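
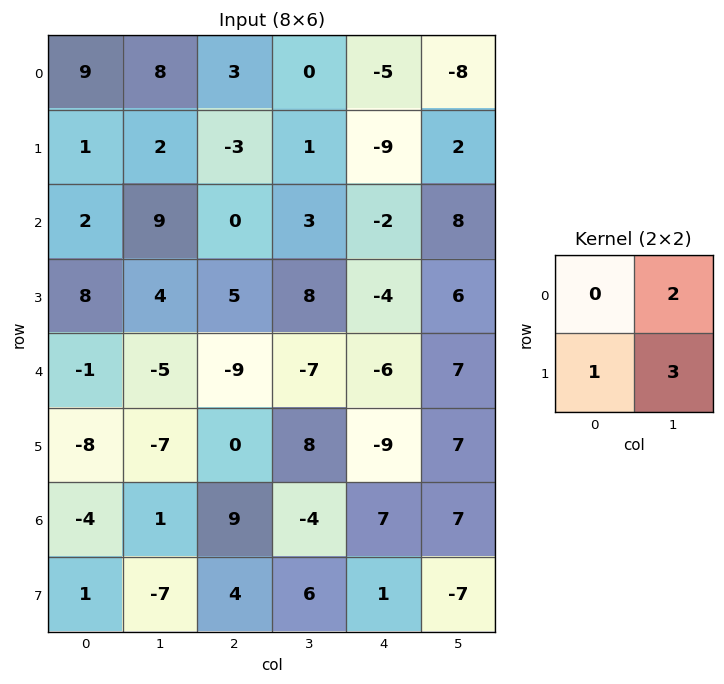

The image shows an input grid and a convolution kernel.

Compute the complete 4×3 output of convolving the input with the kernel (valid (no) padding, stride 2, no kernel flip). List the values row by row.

23 0 -19
38 35 30
-39 10 26
-18 14 -6

Output[0,0]: The receptive field on the input at this output position is [9 8 / 1 2]. Elementwise product with the kernel and sum: 8·2 + 1·1 + 2·3.
Output[0,1]: The receptive field on the input at this output position is [3 0 / -3 1]. Elementwise product with the kernel and sum: 0·2 + -3·1 + 1·3.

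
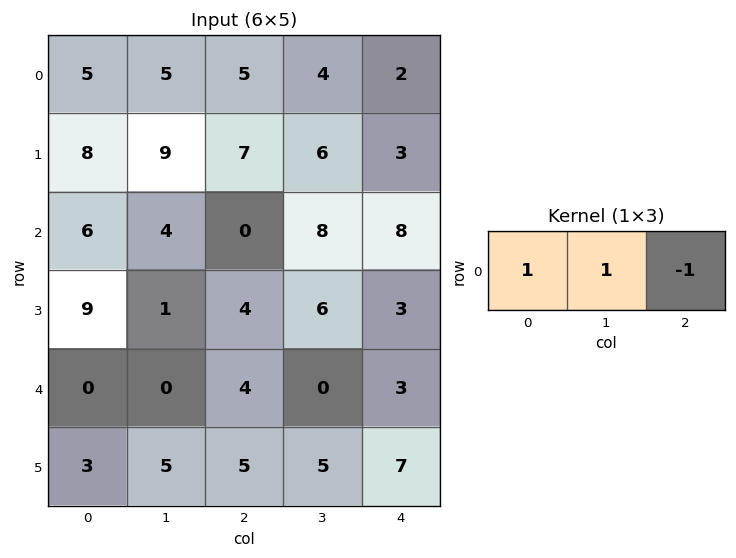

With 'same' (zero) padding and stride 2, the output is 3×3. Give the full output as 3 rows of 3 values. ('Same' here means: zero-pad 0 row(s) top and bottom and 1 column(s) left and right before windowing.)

Output[0,0]: The receptive field on the zero-padded input at this output position is [0 5 5]. Elementwise product with the kernel and sum: 0·1 + 5·1 + 5·-1.
Output[0,1]: The receptive field on the zero-padded input at this output position is [5 5 4]. Elementwise product with the kernel and sum: 5·1 + 5·1 + 4·-1.

0 6 6
2 -4 16
0 4 3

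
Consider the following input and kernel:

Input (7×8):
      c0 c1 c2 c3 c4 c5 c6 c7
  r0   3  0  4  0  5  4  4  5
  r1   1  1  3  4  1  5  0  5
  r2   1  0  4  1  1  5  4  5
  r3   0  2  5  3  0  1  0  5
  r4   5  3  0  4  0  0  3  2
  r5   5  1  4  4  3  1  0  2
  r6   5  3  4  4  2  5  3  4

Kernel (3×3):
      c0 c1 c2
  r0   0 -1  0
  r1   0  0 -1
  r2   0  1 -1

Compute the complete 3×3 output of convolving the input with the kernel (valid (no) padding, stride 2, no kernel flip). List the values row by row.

Output[0,0]: The receptive field on the input at this output position is [3 0 4 / 1 1 3 / 1 0 4]. Elementwise product with the kernel and sum: 0·-1 + 3·-1 + 0·1 + 4·-1.

-7 -1 -3
-2 3 -8
-8 -5 2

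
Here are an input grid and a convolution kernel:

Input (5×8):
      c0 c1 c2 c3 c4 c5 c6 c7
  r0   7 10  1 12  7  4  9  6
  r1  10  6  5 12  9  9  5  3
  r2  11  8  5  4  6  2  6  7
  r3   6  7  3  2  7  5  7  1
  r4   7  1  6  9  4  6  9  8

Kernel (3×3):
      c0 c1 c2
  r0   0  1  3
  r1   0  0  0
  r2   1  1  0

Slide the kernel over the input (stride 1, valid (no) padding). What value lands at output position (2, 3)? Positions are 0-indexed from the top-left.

The receptive field on the input at this output position is [4 6 2 / 2 7 5 / 9 4 6]. Elementwise product with the kernel and sum: 6·1 + 2·3 + 9·1 + 4·1.

25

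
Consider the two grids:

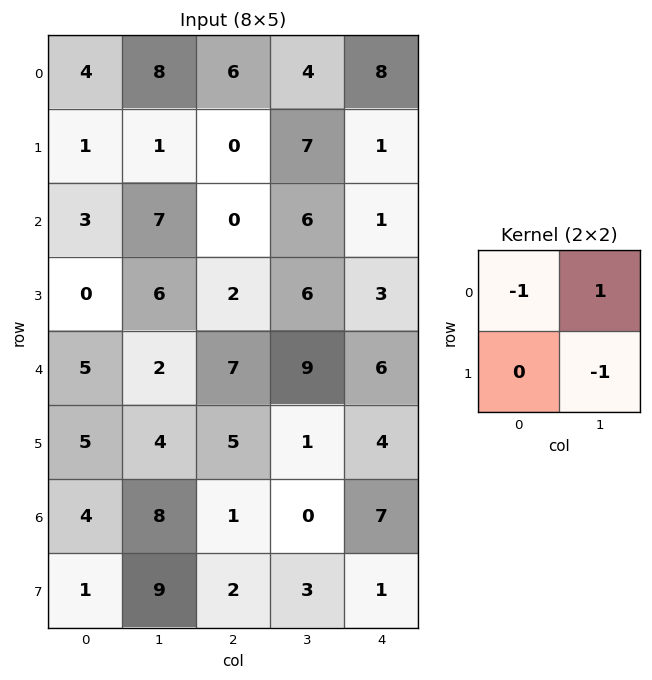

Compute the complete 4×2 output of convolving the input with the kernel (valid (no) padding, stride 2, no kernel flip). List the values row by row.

Output[0,0]: The receptive field on the input at this output position is [4 8 / 1 1]. Elementwise product with the kernel and sum: 4·-1 + 8·1 + 1·-1.

3 -9
-2 0
-7 1
-5 -4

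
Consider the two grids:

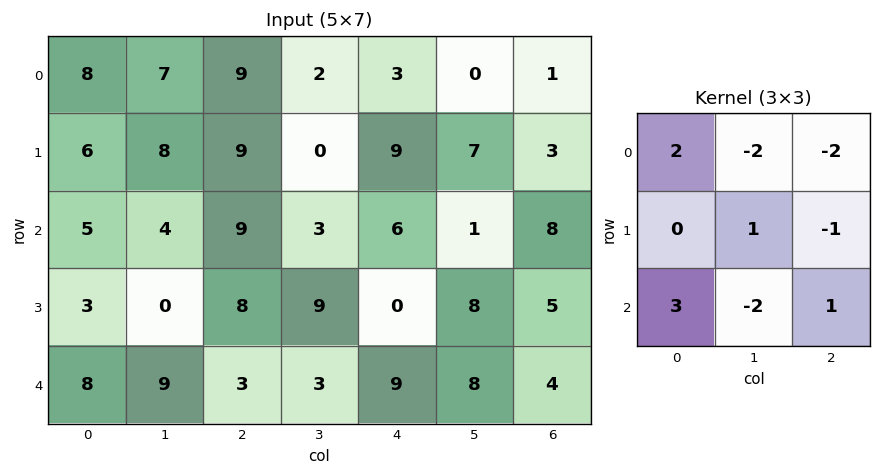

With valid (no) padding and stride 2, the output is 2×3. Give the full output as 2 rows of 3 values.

Output[0,0]: The receptive field on the input at this output position is [8 7 9 / 6 8 9 / 5 4 9]. Elementwise product with the kernel and sum: 8·2 + 7·-2 + 9·-2 + 8·1 + 9·-1 + 5·3 + 4·-2 + 9·1.
Output[0,1]: The receptive field on the input at this output position is [9 2 3 / 9 0 9 / 9 3 6]. Elementwise product with the kernel and sum: 9·2 + 2·-2 + 3·-2 + 0·1 + 9·-1 + 9·3 + 3·-2 + 6·1.

-1 26 32
-15 21 12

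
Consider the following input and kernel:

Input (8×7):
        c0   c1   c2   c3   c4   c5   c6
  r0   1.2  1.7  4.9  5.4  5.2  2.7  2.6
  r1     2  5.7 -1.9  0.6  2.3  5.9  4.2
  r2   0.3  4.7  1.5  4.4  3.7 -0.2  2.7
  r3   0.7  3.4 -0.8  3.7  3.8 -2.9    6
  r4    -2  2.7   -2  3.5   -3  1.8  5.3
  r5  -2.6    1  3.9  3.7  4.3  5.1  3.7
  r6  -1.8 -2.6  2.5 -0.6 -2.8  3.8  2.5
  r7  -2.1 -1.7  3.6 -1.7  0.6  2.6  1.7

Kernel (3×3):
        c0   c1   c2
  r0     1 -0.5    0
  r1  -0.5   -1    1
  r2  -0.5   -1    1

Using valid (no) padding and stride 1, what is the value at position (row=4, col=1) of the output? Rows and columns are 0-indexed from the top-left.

The receptive field on the input at this output position is [2.7 -2 3.5 / 1 3.9 3.7 / -2.6 2.5 -0.6]. Elementwise product with the kernel and sum: 2.7·1 + -2·-0.5 + 1·-0.5 + 3.9·-1 + 3.7·1 + -2.6·-0.5 + 2.5·-1 + -0.6·1.

1.2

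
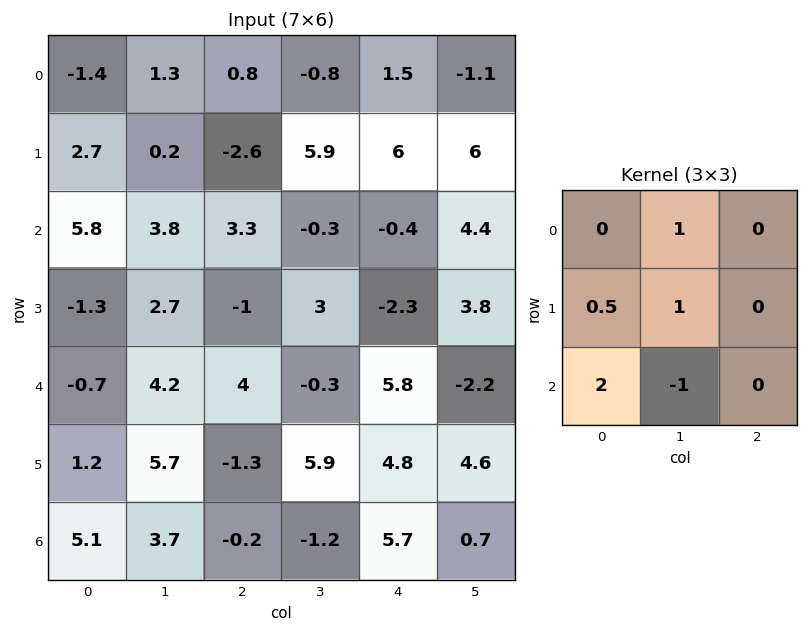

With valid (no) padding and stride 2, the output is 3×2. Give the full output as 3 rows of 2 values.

Output[0,0]: The receptive field on the input at this output position is [-1.4 1.3 0.8 / 2.7 0.2 -2.6 / 5.8 3.8 3.3]. Elementwise product with the kernel and sum: 1.3·1 + 2.7·0.5 + 0.2·1 + 5.8·2 + 3.8·-1.
Output[0,1]: The receptive field on the input at this output position is [0.8 -0.8 1.5 / -2.6 5.9 6 / 3.3 -0.3 -0.4]. Elementwise product with the kernel and sum: -0.8·1 + -2.6·0.5 + 5.9·1 + 3.3·2 + -0.3·-1.

10.65 10.7
0.25 10.5
17 5.75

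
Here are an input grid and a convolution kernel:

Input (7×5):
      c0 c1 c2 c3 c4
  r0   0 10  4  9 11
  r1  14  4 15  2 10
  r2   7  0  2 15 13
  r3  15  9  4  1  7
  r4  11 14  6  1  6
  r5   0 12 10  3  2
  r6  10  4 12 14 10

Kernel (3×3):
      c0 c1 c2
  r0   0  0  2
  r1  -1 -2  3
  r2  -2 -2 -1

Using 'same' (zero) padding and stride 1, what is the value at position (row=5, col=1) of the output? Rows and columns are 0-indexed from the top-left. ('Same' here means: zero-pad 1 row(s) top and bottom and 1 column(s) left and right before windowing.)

The receptive field on the zero-padded input at this output position is [11 14 6 / 0 12 10 / 10 4 12]. Elementwise product with the kernel and sum: 6·2 + 0·-1 + 12·-2 + 10·3 + 10·-2 + 4·-2 + 12·-1.

-22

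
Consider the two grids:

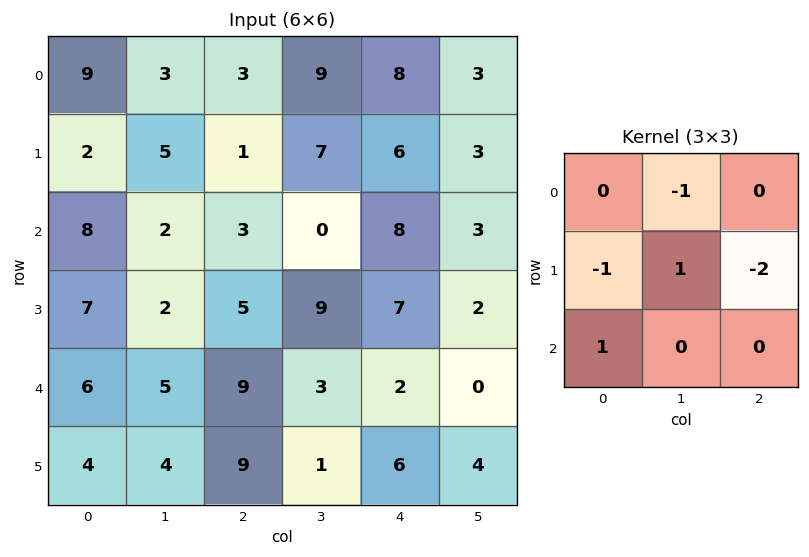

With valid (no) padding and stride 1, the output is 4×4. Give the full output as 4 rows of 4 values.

6 -19 -12 -15
-10 2 -21 5
-11 -13 -1 -11
-17 -3 -10 -7

Output[0,0]: The receptive field on the input at this output position is [9 3 3 / 2 5 1 / 8 2 3]. Elementwise product with the kernel and sum: 3·-1 + 2·-1 + 5·1 + 1·-2 + 8·1.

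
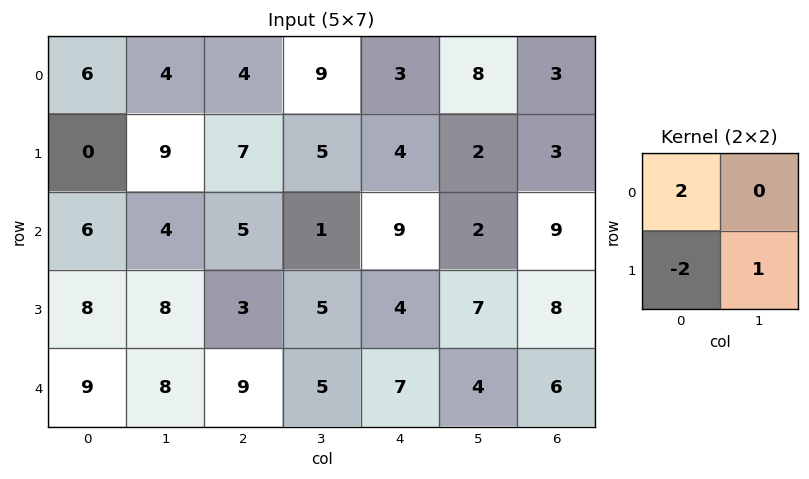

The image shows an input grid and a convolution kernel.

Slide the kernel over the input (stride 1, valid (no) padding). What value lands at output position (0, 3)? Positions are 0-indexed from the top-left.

12

The receptive field on the input at this output position is [9 3 / 5 4]. Elementwise product with the kernel and sum: 9·2 + 5·-2 + 4·1.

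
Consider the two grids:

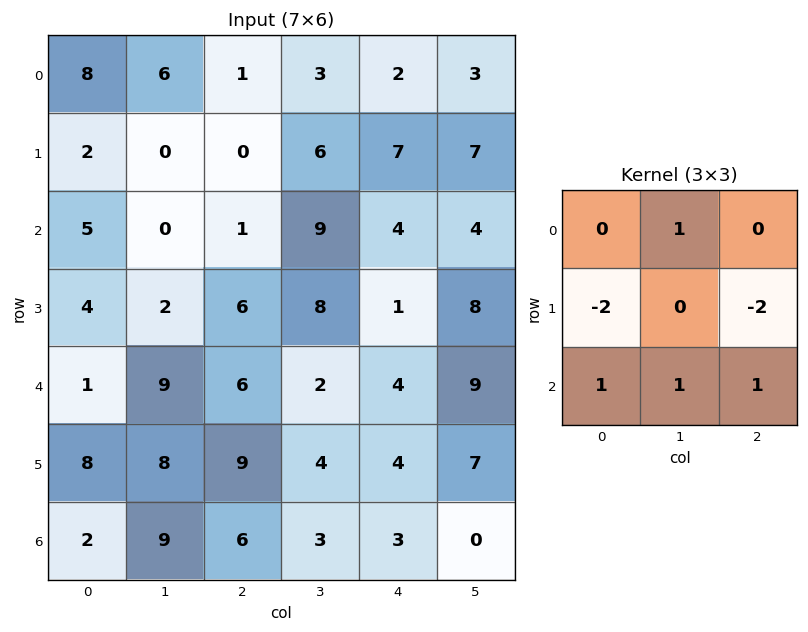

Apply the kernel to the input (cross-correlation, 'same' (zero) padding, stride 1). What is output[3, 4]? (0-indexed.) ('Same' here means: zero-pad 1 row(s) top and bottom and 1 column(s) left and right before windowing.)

The receptive field on the zero-padded input at this output position is [9 4 4 / 8 1 8 / 2 4 9]. Elementwise product with the kernel and sum: 4·1 + 8·-2 + 8·-2 + 2·1 + 4·1 + 9·1.

-13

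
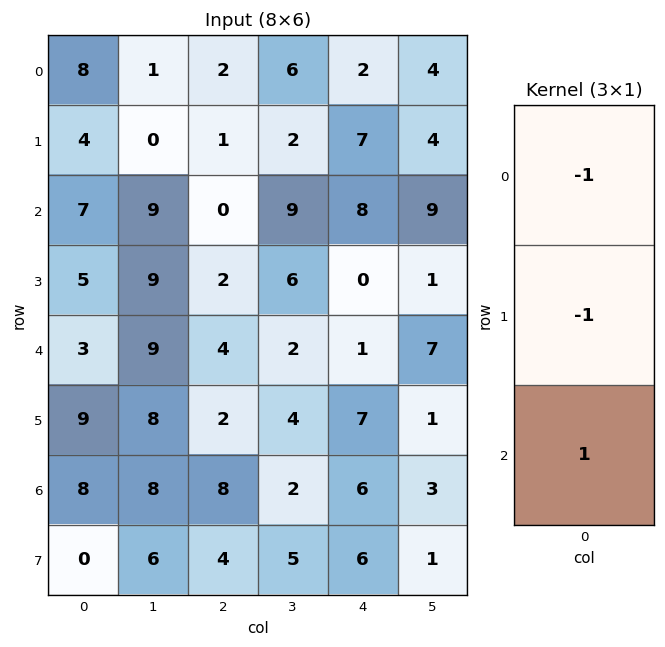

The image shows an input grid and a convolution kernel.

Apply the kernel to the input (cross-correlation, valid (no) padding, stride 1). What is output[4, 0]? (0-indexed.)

The receptive field on the input at this output position is [3 / 9 / 8]. Elementwise product with the kernel and sum: 3·-1 + 9·-1 + 8·1.

-4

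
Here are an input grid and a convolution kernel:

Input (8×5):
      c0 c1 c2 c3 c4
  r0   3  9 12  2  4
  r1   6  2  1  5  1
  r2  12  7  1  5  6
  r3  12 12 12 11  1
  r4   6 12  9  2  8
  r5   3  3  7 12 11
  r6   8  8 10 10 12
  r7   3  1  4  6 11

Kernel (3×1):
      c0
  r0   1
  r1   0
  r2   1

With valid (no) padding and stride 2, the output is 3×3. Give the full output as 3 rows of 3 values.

15 13 10
18 10 14
14 19 20

Output[0,0]: The receptive field on the input at this output position is [3 / 6 / 12]. Elementwise product with the kernel and sum: 3·1 + 12·1.
Output[0,1]: The receptive field on the input at this output position is [12 / 1 / 1]. Elementwise product with the kernel and sum: 12·1 + 1·1.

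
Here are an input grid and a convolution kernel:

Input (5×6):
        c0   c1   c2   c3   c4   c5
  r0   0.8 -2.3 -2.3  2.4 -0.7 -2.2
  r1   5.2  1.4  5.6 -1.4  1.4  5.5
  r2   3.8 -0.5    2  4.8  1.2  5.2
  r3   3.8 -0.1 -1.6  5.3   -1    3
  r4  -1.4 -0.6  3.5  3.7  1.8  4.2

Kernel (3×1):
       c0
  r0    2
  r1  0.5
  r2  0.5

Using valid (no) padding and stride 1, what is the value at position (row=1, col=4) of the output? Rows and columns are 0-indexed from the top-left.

The receptive field on the input at this output position is [1.4 / 1.2 / -1]. Elementwise product with the kernel and sum: 1.4·2 + 1.2·0.5 + -1·0.5.

2.9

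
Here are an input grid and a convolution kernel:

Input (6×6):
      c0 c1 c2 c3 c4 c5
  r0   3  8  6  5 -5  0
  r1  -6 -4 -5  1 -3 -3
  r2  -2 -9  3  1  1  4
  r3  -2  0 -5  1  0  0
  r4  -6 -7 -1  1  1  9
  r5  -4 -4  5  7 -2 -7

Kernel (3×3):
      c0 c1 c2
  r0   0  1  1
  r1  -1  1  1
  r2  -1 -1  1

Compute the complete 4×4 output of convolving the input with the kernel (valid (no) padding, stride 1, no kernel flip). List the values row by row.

Output[0,0]: The receptive field on the input at this output position is [3 8 6 / -6 -4 -5 / -2 -9 3]. Elementwise product with the kernel and sum: 8·1 + 6·1 + -6·-1 + -4·1 + -5·1 + -2·-1 + -9·-1 + 3·1.

25 18 0 -10
-16 15 1 -3
3 9 9 11
6 9 -10 -3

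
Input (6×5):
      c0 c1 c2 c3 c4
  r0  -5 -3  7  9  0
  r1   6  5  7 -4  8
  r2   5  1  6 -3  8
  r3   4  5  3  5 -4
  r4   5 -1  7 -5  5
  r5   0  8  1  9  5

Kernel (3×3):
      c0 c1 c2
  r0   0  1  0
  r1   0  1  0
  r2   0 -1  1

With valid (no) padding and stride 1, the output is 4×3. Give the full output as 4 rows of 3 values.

7 5 16
4 15 -16
14 -3 12
-3 18 -4

Output[0,0]: The receptive field on the input at this output position is [-5 -3 7 / 6 5 7 / 5 1 6]. Elementwise product with the kernel and sum: -3·1 + 5·1 + 1·-1 + 6·1.
Output[0,1]: The receptive field on the input at this output position is [-3 7 9 / 5 7 -4 / 1 6 -3]. Elementwise product with the kernel and sum: 7·1 + 7·1 + 6·-1 + -3·1.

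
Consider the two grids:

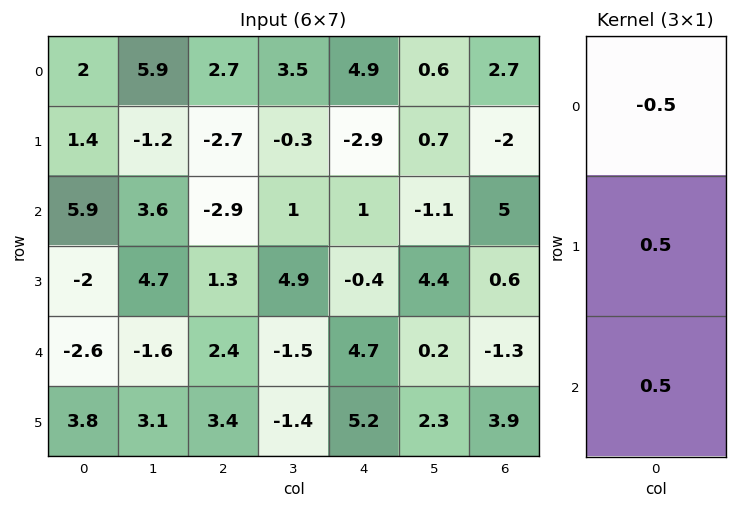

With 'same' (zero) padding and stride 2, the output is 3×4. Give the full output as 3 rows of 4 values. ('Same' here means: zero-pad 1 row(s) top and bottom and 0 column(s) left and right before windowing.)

Output[0,0]: The receptive field on the zero-padded input at this output position is [0 / 2 / 1.4]. Elementwise product with the kernel and sum: 0·-0.5 + 2·0.5 + 1.4·0.5.

1.7 0 1 0.35
1.25 0.55 1.75 3.8
1.6 2.25 5.15 1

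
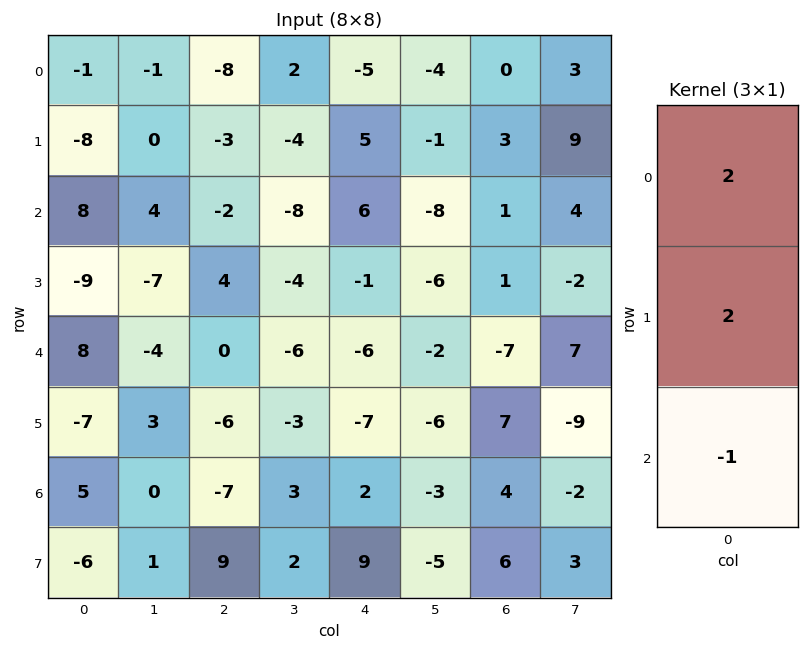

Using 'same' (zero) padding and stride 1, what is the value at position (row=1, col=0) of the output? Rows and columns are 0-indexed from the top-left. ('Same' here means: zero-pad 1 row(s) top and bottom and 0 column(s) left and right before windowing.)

The receptive field on the zero-padded input at this output position is [-1 / -8 / 8]. Elementwise product with the kernel and sum: -1·2 + -8·2 + 8·-1.

-26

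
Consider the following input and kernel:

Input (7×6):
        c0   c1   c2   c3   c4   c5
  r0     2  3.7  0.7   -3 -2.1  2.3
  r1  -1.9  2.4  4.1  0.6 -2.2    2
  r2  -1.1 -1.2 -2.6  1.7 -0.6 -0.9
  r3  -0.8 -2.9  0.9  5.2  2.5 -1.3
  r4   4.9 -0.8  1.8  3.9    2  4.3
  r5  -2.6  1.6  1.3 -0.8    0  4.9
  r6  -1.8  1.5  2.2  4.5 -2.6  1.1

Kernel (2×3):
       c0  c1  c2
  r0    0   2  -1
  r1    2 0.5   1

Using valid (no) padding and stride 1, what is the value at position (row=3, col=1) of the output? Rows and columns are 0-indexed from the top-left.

The receptive field on the input at this output position is [-2.9 0.9 5.2 / -0.8 1.8 3.9]. Elementwise product with the kernel and sum: 0.9·2 + 5.2·-1 + -0.8·2 + 1.8·0.5 + 3.9·1.

-0.2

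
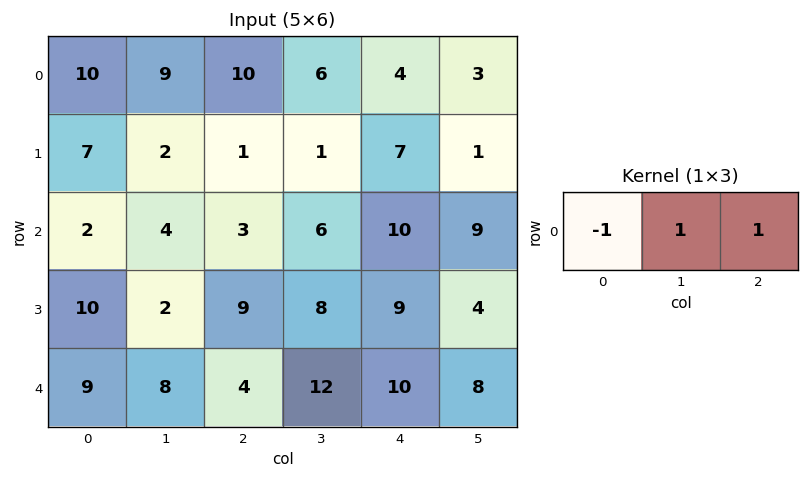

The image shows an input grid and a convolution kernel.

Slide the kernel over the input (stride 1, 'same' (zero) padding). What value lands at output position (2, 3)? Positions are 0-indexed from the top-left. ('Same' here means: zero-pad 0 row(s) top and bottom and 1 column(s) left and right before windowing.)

The receptive field on the zero-padded input at this output position is [3 6 10]. Elementwise product with the kernel and sum: 3·-1 + 6·1 + 10·1.

13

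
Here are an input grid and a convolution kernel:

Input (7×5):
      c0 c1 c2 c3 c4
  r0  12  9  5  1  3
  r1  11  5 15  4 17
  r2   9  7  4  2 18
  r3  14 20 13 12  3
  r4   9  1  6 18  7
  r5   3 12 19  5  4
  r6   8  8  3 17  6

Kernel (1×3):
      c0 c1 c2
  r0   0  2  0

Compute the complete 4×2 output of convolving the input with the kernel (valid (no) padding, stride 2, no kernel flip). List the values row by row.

18 2
14 4
2 36
16 34

Output[0,0]: The receptive field on the input at this output position is [12 9 5]. Elementwise product with the kernel and sum: 9·2.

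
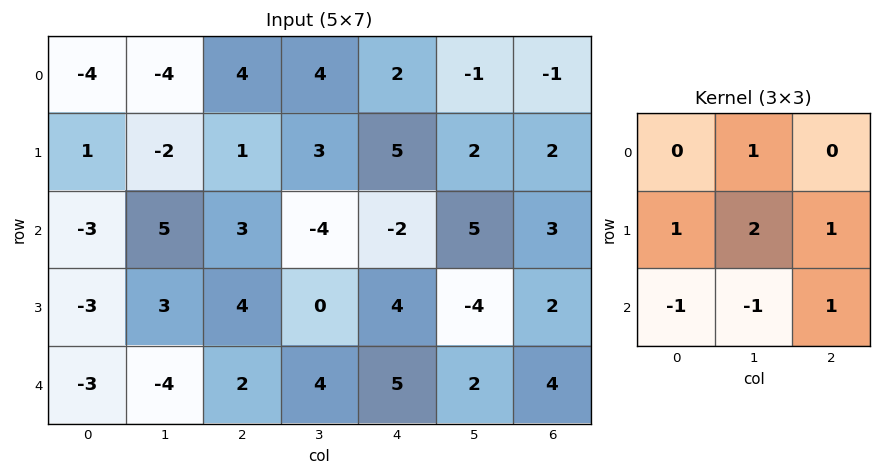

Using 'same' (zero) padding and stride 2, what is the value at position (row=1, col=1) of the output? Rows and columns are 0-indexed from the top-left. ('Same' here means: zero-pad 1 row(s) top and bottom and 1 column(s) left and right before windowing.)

1

The receptive field on the zero-padded input at this output position is [-2 1 3 / 5 3 -4 / 3 4 0]. Elementwise product with the kernel and sum: 1·1 + 5·1 + 3·2 + -4·1 + 3·-1 + 4·-1 + 0·1.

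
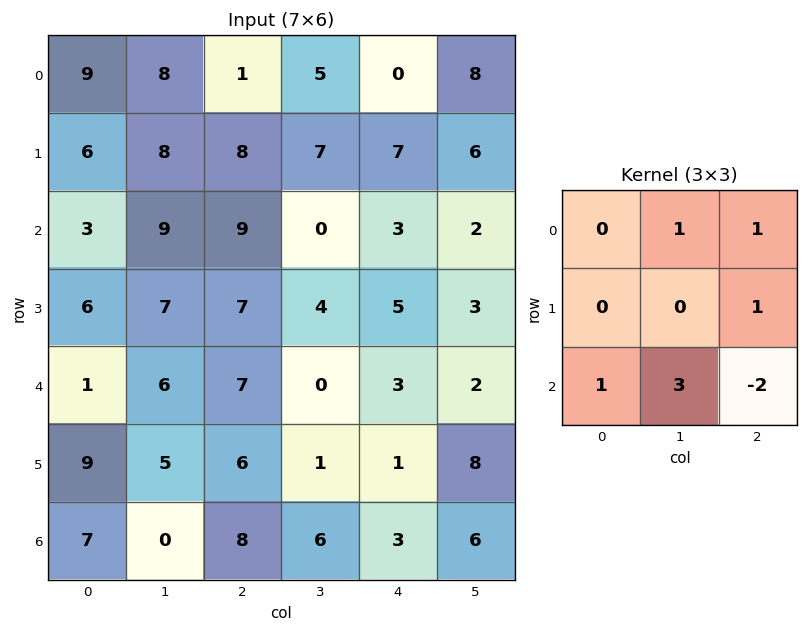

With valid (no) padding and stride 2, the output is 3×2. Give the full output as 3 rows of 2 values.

Output[0,0]: The receptive field on the input at this output position is [9 8 1 / 6 8 8 / 3 9 9]. Elementwise product with the kernel and sum: 8·1 + 1·1 + 8·1 + 3·1 + 9·3 + 9·-2.
Output[0,1]: The receptive field on the input at this output position is [1 5 0 / 8 7 7 / 9 0 3]. Elementwise product with the kernel and sum: 5·1 + 0·1 + 7·1 + 9·1 + 0·3 + 3·-2.

29 15
30 9
10 24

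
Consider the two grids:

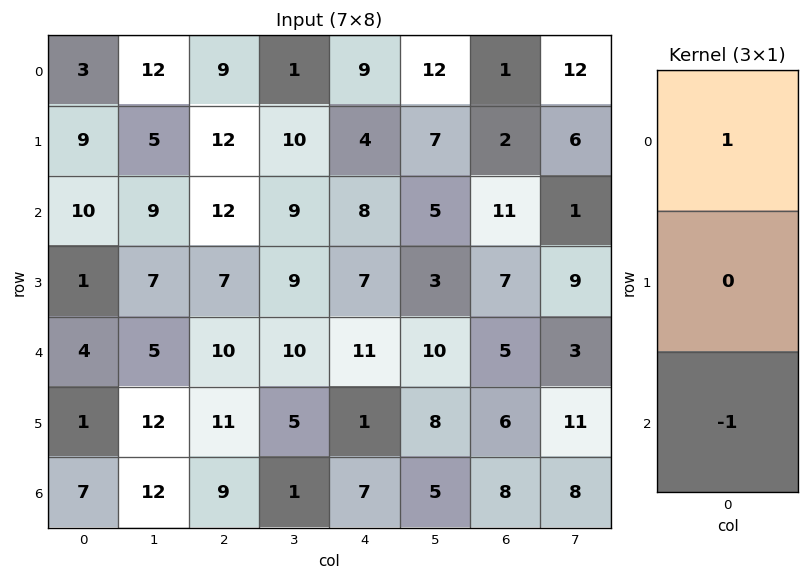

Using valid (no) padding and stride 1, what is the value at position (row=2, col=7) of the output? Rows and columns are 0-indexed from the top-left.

The receptive field on the input at this output position is [1 / 9 / 3]. Elementwise product with the kernel and sum: 1·1 + 3·-1.

-2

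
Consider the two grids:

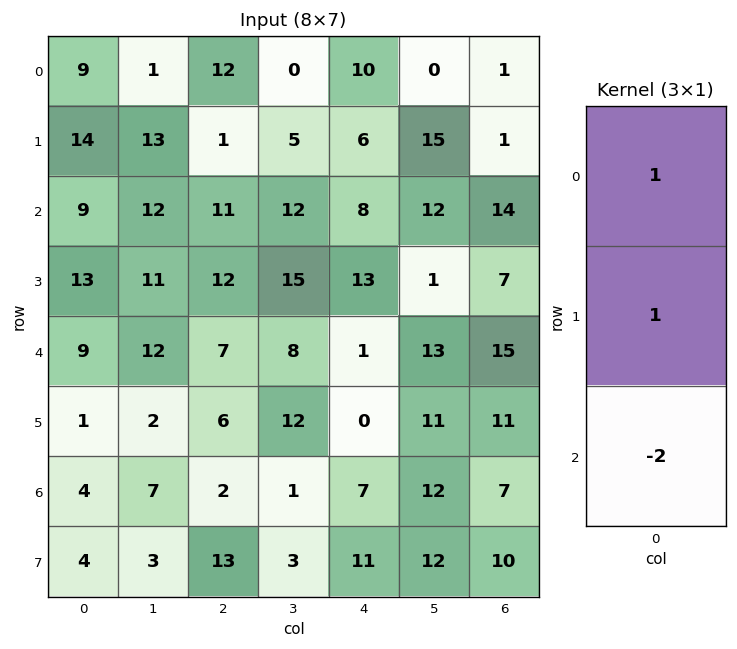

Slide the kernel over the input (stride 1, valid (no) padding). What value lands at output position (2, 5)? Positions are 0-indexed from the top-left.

-13

The receptive field on the input at this output position is [12 / 1 / 13]. Elementwise product with the kernel and sum: 12·1 + 1·1 + 13·-2.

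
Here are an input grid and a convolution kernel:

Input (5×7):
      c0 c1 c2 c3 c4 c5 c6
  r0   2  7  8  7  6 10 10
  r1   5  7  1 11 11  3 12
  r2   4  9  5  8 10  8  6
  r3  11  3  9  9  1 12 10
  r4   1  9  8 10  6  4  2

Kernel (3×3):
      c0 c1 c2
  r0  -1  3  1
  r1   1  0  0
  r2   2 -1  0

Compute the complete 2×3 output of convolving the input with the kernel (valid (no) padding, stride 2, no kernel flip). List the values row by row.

31 22 57
32 44 29

Output[0,0]: The receptive field on the input at this output position is [2 7 8 / 5 7 1 / 4 9 5]. Elementwise product with the kernel and sum: 2·-1 + 7·3 + 8·1 + 5·1 + 4·2 + 9·-1.
Output[0,1]: The receptive field on the input at this output position is [8 7 6 / 1 11 11 / 5 8 10]. Elementwise product with the kernel and sum: 8·-1 + 7·3 + 6·1 + 1·1 + 5·2 + 8·-1.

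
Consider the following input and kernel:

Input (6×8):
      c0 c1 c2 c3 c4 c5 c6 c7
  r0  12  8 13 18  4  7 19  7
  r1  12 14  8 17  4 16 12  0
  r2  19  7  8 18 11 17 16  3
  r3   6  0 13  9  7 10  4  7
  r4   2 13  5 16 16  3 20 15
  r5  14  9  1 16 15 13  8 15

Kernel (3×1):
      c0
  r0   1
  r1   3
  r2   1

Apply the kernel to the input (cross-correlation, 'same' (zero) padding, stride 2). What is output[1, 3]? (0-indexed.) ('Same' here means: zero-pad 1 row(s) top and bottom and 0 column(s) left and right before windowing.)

The receptive field on the zero-padded input at this output position is [12 / 16 / 4]. Elementwise product with the kernel and sum: 12·1 + 16·3 + 4·1.

64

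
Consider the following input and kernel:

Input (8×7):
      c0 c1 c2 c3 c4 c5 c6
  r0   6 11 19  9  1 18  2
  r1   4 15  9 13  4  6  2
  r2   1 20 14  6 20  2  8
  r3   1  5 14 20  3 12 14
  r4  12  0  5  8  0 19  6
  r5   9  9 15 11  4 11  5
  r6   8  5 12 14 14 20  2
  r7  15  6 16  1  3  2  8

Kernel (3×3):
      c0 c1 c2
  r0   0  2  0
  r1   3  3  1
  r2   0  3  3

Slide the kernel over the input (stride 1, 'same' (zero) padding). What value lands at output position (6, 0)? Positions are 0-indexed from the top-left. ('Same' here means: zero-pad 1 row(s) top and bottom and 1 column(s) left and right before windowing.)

110

The receptive field on the zero-padded input at this output position is [0 9 9 / 0 8 5 / 0 15 6]. Elementwise product with the kernel and sum: 9·2 + 0·3 + 8·3 + 5·1 + 15·3 + 6·3.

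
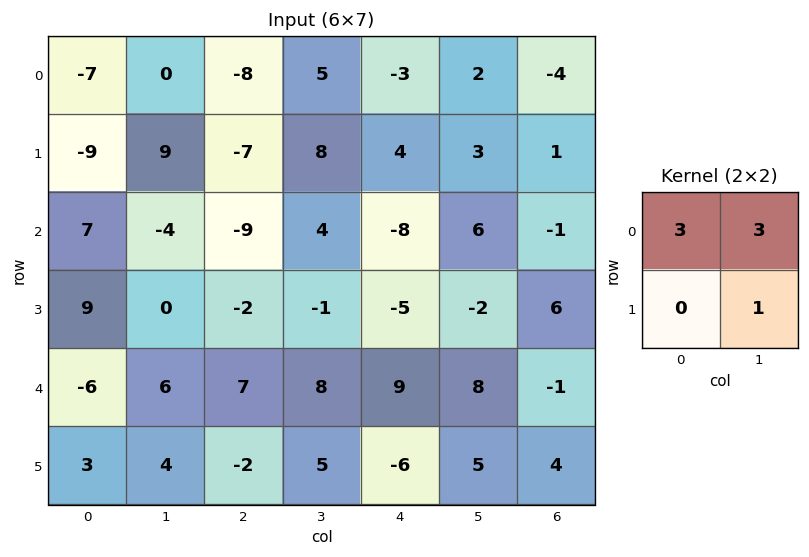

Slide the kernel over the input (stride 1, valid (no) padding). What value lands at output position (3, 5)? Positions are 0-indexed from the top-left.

11

The receptive field on the input at this output position is [-2 6 / 8 -1]. Elementwise product with the kernel and sum: -2·3 + 6·3 + -1·1.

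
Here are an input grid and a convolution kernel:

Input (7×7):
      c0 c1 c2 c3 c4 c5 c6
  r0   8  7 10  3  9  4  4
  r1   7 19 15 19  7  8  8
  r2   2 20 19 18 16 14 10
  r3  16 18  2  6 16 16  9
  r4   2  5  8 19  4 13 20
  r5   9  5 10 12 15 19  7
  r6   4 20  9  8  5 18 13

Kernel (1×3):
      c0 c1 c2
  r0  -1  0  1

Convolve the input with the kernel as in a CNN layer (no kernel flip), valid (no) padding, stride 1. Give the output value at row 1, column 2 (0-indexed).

The receptive field on the input at this output position is [15 19 7]. Elementwise product with the kernel and sum: 15·-1 + 7·1.

-8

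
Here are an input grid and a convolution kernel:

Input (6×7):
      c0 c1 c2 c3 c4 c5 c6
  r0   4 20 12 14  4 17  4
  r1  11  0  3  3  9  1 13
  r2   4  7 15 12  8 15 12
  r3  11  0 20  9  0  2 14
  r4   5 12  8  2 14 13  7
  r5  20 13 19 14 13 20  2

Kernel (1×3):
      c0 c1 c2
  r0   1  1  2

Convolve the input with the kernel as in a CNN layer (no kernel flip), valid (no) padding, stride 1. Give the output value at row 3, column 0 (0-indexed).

The receptive field on the input at this output position is [11 0 20]. Elementwise product with the kernel and sum: 11·1 + 0·1 + 20·2.

51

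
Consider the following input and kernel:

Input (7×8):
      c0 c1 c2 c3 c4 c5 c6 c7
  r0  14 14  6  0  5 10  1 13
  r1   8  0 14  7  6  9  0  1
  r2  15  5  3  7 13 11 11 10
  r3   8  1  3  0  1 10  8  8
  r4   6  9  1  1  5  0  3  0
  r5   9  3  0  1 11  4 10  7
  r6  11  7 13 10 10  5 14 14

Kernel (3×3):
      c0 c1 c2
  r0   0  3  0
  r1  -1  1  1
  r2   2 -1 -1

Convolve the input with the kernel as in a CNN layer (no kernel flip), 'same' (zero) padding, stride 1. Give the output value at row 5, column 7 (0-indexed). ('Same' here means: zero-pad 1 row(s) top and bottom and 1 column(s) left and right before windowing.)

11

The receptive field on the zero-padded input at this output position is [3 0 0 / 10 7 0 / 14 14 0]. Elementwise product with the kernel and sum: 0·3 + 10·-1 + 7·1 + 0·1 + 14·2 + 14·-1 + 0·-1.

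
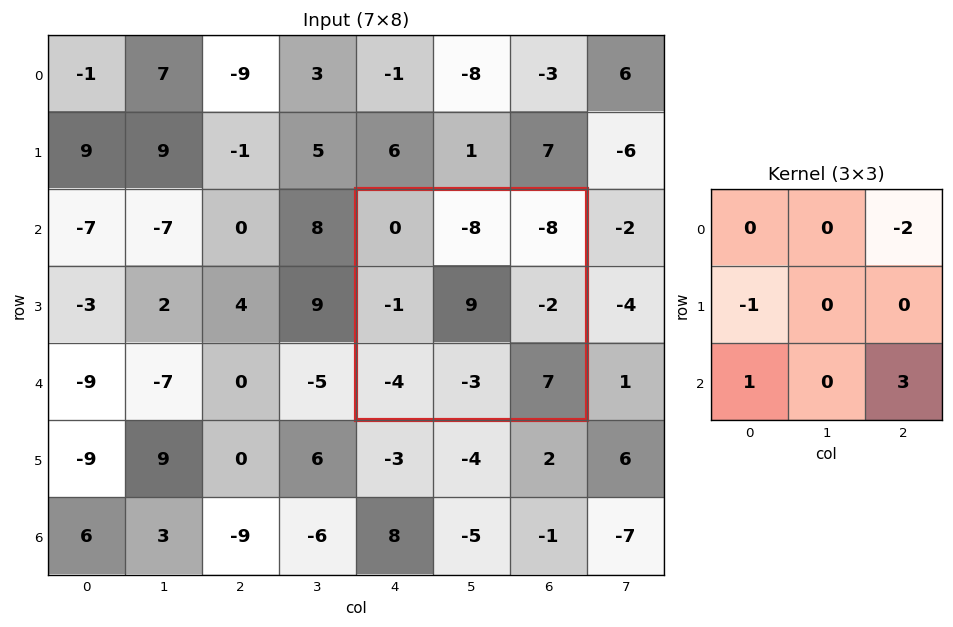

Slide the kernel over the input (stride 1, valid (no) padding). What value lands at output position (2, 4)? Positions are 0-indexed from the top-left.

34

The receptive field on the input at this output position is [0 -8 -8 / -1 9 -2 / -4 -3 7]. Elementwise product with the kernel and sum: -8·-2 + -1·-1 + -4·1 + 7·3.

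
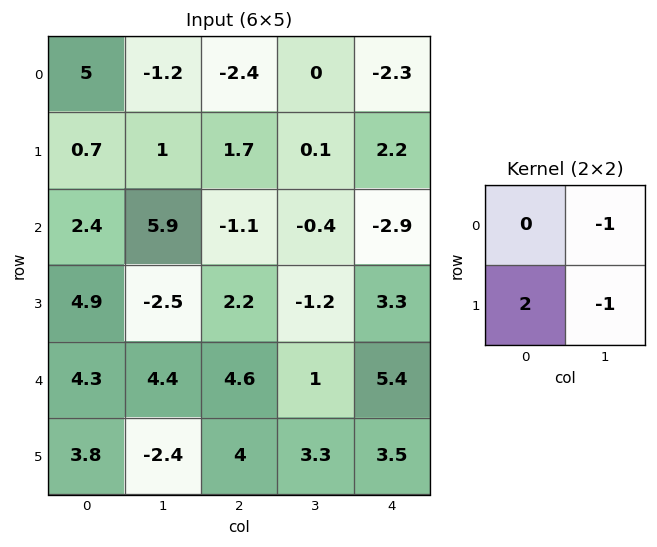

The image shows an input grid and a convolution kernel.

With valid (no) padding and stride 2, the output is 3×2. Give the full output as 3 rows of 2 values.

Output[0,0]: The receptive field on the input at this output position is [5 -1.2 / 0.7 1]. Elementwise product with the kernel and sum: -1.2·-1 + 0.7·2 + 1·-1.
Output[0,1]: The receptive field on the input at this output position is [-2.4 0 / 1.7 0.1]. Elementwise product with the kernel and sum: 0·-1 + 1.7·2 + 0.1·-1.

1.6 3.3
6.4 6
5.6 3.7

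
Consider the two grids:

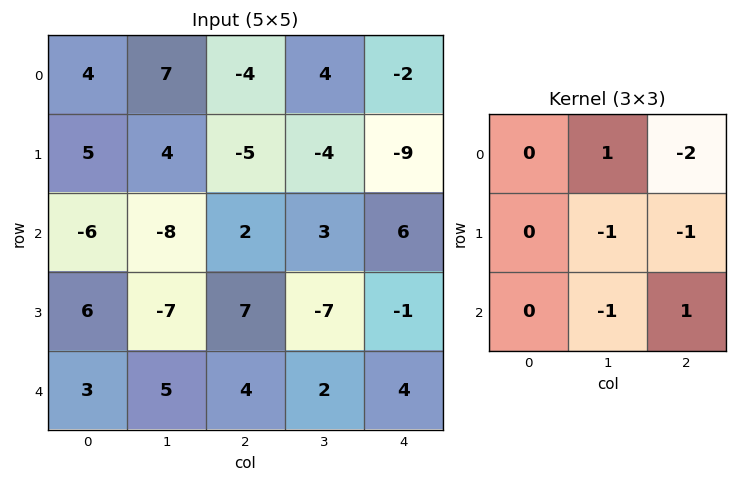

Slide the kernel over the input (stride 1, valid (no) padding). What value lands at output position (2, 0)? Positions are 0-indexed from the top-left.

The receptive field on the input at this output position is [-6 -8 2 / 6 -7 7 / 3 5 4]. Elementwise product with the kernel and sum: -8·1 + 2·-2 + -7·-1 + 7·-1 + 5·-1 + 4·1.

-13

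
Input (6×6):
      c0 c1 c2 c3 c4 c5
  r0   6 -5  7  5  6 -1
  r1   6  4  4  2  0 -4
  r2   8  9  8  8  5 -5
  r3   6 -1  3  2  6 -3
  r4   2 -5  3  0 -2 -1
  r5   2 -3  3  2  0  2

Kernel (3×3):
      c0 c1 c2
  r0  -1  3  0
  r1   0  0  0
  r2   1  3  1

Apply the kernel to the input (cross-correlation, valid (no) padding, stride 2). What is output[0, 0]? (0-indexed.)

22

The receptive field on the input at this output position is [6 -5 7 / 6 4 4 / 8 9 8]. Elementwise product with the kernel and sum: 6·-1 + -5·3 + 8·1 + 9·3 + 8·1.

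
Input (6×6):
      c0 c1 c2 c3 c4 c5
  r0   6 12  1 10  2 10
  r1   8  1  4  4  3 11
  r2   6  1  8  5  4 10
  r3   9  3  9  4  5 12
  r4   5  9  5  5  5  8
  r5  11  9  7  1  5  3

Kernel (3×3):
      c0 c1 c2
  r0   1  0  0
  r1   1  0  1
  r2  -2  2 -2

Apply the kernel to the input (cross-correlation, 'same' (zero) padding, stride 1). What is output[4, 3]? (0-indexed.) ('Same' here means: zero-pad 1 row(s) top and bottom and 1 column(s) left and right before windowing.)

The receptive field on the zero-padded input at this output position is [9 4 5 / 5 5 5 / 7 1 5]. Elementwise product with the kernel and sum: 9·1 + 5·1 + 5·1 + 7·-2 + 1·2 + 5·-2.

-3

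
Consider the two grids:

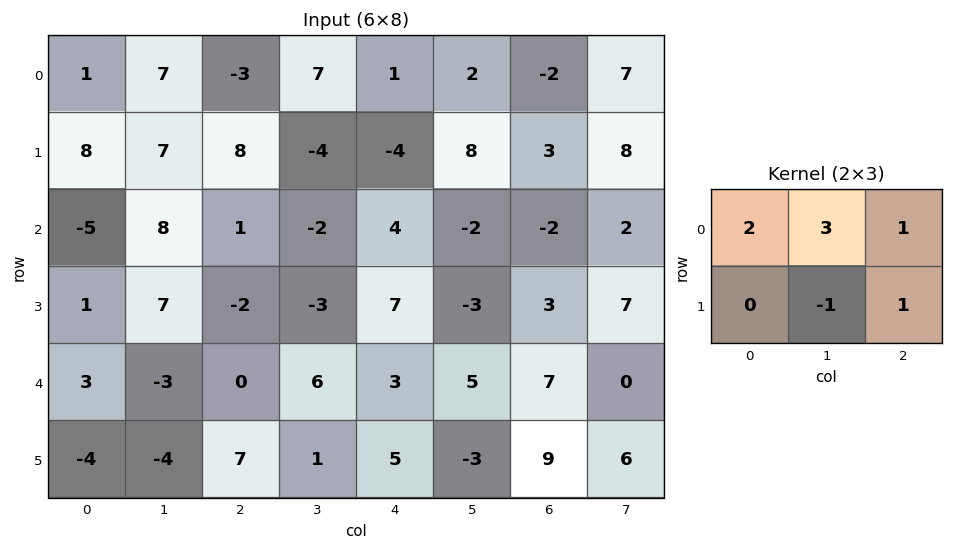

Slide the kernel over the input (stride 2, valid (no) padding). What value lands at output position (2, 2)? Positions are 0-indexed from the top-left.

The receptive field on the input at this output position is [3 5 7 / 5 -3 9]. Elementwise product with the kernel and sum: 3·2 + 5·3 + 7·1 + -3·-1 + 9·1.

40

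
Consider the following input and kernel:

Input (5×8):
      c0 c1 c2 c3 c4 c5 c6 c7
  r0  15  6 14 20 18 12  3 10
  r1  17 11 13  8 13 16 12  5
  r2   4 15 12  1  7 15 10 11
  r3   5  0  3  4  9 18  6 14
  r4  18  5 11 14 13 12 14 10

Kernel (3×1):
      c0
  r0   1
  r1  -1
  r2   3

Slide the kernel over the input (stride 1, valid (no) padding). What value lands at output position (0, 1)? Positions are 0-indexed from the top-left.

The receptive field on the input at this output position is [6 / 11 / 15]. Elementwise product with the kernel and sum: 6·1 + 11·-1 + 15·3.

40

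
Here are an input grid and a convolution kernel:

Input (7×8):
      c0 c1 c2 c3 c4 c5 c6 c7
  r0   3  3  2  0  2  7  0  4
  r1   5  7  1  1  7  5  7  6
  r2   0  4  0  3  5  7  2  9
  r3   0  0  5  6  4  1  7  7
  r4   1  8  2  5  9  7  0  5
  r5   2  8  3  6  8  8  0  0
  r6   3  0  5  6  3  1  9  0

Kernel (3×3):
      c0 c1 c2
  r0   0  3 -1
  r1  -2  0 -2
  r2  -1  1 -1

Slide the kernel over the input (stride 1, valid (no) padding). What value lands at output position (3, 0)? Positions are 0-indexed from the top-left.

-8

The receptive field on the input at this output position is [0 0 5 / 1 8 2 / 2 8 3]. Elementwise product with the kernel and sum: 0·3 + 5·-1 + 1·-2 + 2·-2 + 2·-1 + 8·1 + 3·-1.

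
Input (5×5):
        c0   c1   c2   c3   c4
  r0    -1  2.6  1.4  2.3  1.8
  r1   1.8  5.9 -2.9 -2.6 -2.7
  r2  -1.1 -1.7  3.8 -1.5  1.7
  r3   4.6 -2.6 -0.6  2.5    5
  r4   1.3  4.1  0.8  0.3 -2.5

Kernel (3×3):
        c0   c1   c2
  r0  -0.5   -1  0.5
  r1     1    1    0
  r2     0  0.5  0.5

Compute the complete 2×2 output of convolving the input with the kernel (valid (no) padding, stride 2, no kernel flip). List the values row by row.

7.35 -7.5
8.6 1.25

Output[0,0]: The receptive field on the input at this output position is [-1 2.6 1.4 / 1.8 5.9 -2.9 / -1.1 -1.7 3.8]. Elementwise product with the kernel and sum: -1·-0.5 + 2.6·-1 + 1.4·0.5 + 1.8·1 + 5.9·1 + -1.7·0.5 + 3.8·0.5.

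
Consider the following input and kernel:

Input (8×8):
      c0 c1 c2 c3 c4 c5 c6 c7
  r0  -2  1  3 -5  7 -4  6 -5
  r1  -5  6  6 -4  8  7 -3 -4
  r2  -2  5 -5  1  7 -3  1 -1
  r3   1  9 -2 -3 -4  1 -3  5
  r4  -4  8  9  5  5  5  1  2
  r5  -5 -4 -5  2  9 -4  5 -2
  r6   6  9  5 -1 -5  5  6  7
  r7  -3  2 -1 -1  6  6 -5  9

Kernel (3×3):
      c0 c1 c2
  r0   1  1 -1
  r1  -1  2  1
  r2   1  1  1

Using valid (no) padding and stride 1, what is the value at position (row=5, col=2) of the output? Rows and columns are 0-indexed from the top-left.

-20

The receptive field on the input at this output position is [-5 2 9 / 5 -1 -5 / -1 -1 6]. Elementwise product with the kernel and sum: -5·1 + 2·1 + 9·-1 + 5·-1 + -1·2 + -5·1 + -1·1 + -1·1 + 6·1.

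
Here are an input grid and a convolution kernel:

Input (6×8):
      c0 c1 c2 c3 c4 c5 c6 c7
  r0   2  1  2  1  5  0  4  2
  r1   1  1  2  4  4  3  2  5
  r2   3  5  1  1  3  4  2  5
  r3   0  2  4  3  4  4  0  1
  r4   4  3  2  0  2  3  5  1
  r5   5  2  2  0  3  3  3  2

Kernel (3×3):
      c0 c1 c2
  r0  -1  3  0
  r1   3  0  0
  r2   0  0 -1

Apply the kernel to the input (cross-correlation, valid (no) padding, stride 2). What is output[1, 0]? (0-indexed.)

10

The receptive field on the input at this output position is [3 5 1 / 0 2 4 / 4 3 2]. Elementwise product with the kernel and sum: 3·-1 + 5·3 + 0·3 + 2·-1.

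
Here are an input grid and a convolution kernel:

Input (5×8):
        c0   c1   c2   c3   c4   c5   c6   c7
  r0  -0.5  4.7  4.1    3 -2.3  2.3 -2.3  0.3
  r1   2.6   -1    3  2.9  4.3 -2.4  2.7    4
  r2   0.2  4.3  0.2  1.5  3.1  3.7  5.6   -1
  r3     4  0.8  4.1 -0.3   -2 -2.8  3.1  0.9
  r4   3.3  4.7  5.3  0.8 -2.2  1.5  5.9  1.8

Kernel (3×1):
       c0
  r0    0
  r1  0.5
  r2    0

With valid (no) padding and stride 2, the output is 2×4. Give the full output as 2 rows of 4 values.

Output[0,0]: The receptive field on the input at this output position is [-0.5 / 2.6 / 0.2]. Elementwise product with the kernel and sum: 2.6·0.5.

1.3 1.5 2.15 1.35
2 2.05 -1 1.55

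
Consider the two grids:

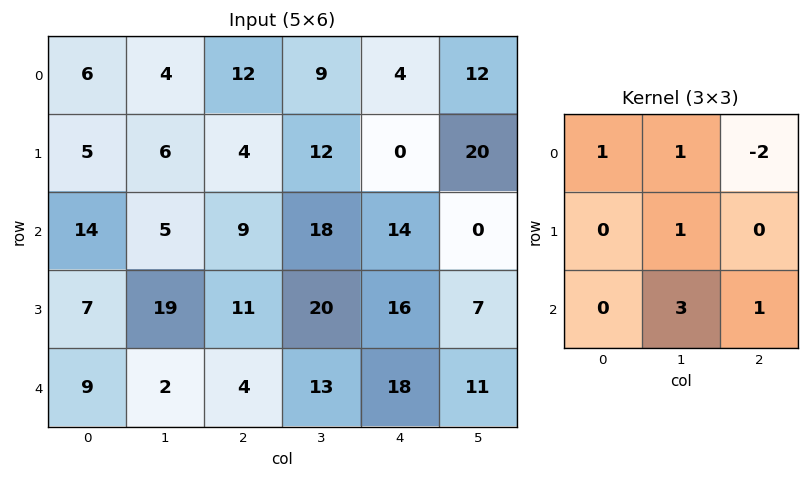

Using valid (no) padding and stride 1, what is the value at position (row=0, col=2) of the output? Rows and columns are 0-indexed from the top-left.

93

The receptive field on the input at this output position is [12 9 4 / 4 12 0 / 9 18 14]. Elementwise product with the kernel and sum: 12·1 + 9·1 + 4·-2 + 12·1 + 18·3 + 14·1.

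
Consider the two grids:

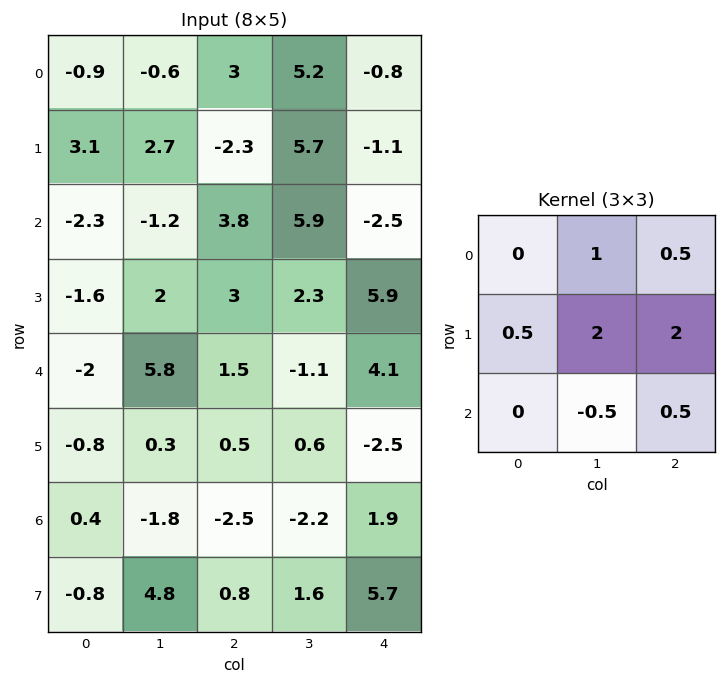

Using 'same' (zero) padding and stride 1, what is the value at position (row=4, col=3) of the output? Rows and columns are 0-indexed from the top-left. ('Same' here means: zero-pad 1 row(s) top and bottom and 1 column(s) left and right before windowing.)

10.45

The receptive field on the zero-padded input at this output position is [3 2.3 5.9 / 1.5 -1.1 4.1 / 0.5 0.6 -2.5]. Elementwise product with the kernel and sum: 2.3·1 + 5.9·0.5 + 1.5·0.5 + -1.1·2 + 4.1·2 + 0.6·-0.5 + -2.5·0.5.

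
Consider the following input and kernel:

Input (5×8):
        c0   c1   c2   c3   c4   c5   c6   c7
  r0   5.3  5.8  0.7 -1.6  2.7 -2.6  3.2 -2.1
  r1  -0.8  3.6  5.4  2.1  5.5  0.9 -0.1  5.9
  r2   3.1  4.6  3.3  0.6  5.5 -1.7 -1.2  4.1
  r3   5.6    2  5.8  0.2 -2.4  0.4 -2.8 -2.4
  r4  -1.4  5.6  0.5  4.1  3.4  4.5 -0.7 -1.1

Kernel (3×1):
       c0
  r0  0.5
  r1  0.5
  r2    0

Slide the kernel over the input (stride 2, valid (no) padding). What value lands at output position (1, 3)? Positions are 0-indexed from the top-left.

The receptive field on the input at this output position is [-1.2 / -2.8 / -0.7]. Elementwise product with the kernel and sum: -1.2·0.5 + -2.8·0.5.

-2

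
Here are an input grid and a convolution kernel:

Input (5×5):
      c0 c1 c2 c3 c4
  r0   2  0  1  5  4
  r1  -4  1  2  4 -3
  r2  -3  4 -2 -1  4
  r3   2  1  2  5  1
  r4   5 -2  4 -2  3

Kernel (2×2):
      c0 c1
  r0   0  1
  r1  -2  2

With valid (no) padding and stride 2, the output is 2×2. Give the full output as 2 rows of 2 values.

10 9
2 5

Output[0,0]: The receptive field on the input at this output position is [2 0 / -4 1]. Elementwise product with the kernel and sum: 0·1 + -4·-2 + 1·2.
Output[0,1]: The receptive field on the input at this output position is [1 5 / 2 4]. Elementwise product with the kernel and sum: 5·1 + 2·-2 + 4·2.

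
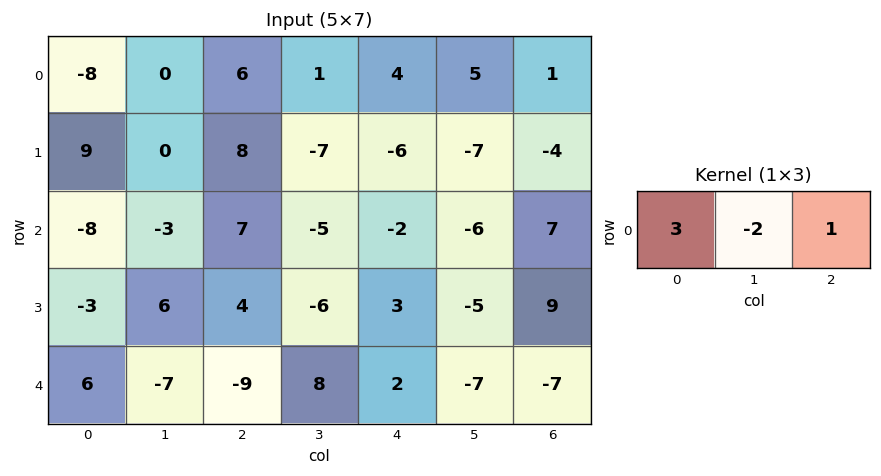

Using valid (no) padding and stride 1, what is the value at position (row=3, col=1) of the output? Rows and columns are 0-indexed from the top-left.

The receptive field on the input at this output position is [6 4 -6]. Elementwise product with the kernel and sum: 6·3 + 4·-2 + -6·1.

4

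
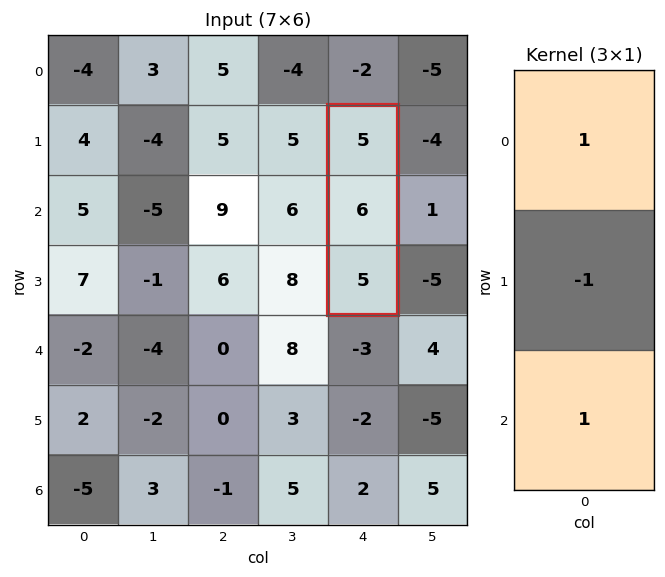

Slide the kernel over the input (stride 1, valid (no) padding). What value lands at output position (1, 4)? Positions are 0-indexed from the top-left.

4

The receptive field on the input at this output position is [5 / 6 / 5]. Elementwise product with the kernel and sum: 5·1 + 6·-1 + 5·1.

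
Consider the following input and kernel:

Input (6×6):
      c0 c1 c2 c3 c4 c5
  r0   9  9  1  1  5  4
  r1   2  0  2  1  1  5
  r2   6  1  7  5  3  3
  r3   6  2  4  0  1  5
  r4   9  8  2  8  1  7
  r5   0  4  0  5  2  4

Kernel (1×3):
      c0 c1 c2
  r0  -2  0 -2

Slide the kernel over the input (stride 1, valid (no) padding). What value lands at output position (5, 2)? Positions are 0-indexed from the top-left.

-4

The receptive field on the input at this output position is [0 5 2]. Elementwise product with the kernel and sum: 0·-2 + 2·-2.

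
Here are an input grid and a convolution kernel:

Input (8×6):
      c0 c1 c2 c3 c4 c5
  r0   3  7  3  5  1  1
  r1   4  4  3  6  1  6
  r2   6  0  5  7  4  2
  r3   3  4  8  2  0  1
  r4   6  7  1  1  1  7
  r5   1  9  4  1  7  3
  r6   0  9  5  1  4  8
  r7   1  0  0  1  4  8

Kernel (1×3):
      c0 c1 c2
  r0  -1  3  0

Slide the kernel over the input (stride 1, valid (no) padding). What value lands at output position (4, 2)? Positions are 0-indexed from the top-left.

The receptive field on the input at this output position is [1 1 1]. Elementwise product with the kernel and sum: 1·-1 + 1·3.

2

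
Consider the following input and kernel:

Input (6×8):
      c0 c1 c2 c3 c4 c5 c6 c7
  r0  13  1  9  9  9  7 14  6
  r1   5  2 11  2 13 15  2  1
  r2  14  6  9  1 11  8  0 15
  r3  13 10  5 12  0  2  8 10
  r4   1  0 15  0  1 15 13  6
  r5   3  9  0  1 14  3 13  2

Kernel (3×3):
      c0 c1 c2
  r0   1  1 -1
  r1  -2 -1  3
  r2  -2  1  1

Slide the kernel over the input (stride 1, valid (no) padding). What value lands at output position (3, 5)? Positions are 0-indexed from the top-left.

-16

The receptive field on the input at this output position is [2 8 10 / 15 13 6 / 3 13 2]. Elementwise product with the kernel and sum: 2·1 + 8·1 + 10·-1 + 15·-2 + 13·-1 + 6·3 + 3·-2 + 13·1 + 2·1.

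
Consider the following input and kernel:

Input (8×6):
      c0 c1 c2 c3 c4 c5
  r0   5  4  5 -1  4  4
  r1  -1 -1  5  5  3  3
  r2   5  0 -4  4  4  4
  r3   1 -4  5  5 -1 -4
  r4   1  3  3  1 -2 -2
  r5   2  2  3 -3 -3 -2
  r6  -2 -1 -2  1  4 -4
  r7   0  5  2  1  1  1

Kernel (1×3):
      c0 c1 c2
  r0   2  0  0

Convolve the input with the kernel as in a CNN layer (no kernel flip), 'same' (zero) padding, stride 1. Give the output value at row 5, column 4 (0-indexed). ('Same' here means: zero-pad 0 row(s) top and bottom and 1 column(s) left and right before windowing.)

-6

The receptive field on the zero-padded input at this output position is [-3 -3 -2]. Elementwise product with the kernel and sum: -3·2.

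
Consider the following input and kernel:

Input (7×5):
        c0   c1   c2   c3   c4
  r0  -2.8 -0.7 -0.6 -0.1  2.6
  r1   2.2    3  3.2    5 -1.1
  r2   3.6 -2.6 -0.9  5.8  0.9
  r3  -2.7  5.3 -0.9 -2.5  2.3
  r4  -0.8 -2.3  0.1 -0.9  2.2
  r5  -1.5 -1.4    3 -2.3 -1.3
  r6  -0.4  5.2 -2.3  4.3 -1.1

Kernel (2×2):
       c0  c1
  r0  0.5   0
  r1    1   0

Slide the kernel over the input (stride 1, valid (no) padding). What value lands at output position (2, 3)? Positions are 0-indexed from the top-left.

The receptive field on the input at this output position is [5.8 0.9 / -2.5 2.3]. Elementwise product with the kernel and sum: 5.8·0.5 + -2.5·1.

0.4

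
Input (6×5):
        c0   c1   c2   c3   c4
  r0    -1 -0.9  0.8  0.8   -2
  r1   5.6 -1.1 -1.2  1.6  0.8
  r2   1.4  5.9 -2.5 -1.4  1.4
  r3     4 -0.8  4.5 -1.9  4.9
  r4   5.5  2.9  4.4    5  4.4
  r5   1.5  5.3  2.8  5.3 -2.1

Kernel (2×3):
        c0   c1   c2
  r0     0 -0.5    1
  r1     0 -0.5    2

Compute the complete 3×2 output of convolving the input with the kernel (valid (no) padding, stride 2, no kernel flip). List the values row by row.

-0.6 -1.6
3.95 12.85
5.9 -4.95

Output[0,0]: The receptive field on the input at this output position is [-1 -0.9 0.8 / 5.6 -1.1 -1.2]. Elementwise product with the kernel and sum: -0.9·-0.5 + 0.8·1 + -1.1·-0.5 + -1.2·2.
Output[0,1]: The receptive field on the input at this output position is [0.8 0.8 -2 / -1.2 1.6 0.8]. Elementwise product with the kernel and sum: 0.8·-0.5 + -2·1 + 1.6·-0.5 + 0.8·2.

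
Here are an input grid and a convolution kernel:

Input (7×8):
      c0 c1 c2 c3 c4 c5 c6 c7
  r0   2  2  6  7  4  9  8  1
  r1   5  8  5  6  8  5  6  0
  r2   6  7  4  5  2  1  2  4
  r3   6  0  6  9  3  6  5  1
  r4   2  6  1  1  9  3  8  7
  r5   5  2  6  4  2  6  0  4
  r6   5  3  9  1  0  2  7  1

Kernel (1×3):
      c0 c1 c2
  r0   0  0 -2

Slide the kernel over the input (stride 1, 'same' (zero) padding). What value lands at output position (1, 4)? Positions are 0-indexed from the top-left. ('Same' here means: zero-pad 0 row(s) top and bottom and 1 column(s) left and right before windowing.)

The receptive field on the zero-padded input at this output position is [6 8 5]. Elementwise product with the kernel and sum: 5·-2.

-10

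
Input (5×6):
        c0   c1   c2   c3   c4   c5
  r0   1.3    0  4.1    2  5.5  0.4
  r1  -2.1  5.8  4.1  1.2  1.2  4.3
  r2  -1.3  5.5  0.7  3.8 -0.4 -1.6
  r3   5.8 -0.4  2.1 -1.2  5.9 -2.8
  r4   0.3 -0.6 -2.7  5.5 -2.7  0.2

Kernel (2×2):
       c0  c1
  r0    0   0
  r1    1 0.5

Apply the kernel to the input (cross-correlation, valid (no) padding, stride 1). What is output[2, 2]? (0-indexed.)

The receptive field on the input at this output position is [0.7 3.8 / 2.1 -1.2]. Elementwise product with the kernel and sum: 2.1·1 + -1.2·0.5.

1.5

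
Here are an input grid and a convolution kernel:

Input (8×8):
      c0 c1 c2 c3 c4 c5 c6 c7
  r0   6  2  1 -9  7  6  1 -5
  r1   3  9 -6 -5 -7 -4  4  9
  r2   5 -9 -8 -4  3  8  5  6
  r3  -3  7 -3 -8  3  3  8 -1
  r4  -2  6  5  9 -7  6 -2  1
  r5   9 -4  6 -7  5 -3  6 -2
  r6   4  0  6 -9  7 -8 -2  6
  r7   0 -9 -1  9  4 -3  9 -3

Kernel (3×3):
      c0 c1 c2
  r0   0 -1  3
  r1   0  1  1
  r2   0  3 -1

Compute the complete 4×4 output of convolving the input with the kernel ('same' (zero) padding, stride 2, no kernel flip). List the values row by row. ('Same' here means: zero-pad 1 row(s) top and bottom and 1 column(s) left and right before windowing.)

8 -21 -4 -1
4 -22 12 59
59 18 23 8
-8 -42 0 22

Output[0,0]: The receptive field on the zero-padded input at this output position is [0 0 0 / 0 6 2 / 0 3 9]. Elementwise product with the kernel and sum: 0·-1 + 0·3 + 6·1 + 2·1 + 3·3 + 9·-1.
Output[0,1]: The receptive field on the zero-padded input at this output position is [0 0 0 / 2 1 -9 / 9 -6 -5]. Elementwise product with the kernel and sum: 0·-1 + 0·3 + 1·1 + -9·1 + -6·3 + -5·-1.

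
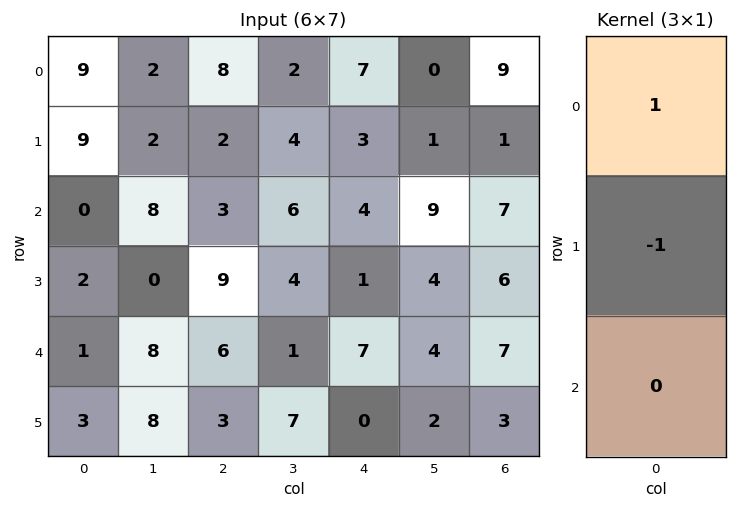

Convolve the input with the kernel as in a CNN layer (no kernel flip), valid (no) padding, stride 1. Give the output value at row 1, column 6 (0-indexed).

The receptive field on the input at this output position is [1 / 7 / 6]. Elementwise product with the kernel and sum: 1·1 + 7·-1.

-6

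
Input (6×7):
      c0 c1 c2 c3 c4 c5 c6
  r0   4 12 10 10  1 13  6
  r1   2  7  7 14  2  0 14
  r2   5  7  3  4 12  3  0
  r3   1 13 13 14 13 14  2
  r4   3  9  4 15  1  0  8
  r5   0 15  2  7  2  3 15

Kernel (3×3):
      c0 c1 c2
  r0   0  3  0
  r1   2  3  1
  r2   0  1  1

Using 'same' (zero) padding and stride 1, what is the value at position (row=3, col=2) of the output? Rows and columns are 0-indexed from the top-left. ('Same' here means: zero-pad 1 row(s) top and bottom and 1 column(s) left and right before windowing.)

The receptive field on the zero-padded input at this output position is [7 3 4 / 13 13 14 / 9 4 15]. Elementwise product with the kernel and sum: 3·3 + 13·2 + 13·3 + 14·1 + 4·1 + 15·1.

107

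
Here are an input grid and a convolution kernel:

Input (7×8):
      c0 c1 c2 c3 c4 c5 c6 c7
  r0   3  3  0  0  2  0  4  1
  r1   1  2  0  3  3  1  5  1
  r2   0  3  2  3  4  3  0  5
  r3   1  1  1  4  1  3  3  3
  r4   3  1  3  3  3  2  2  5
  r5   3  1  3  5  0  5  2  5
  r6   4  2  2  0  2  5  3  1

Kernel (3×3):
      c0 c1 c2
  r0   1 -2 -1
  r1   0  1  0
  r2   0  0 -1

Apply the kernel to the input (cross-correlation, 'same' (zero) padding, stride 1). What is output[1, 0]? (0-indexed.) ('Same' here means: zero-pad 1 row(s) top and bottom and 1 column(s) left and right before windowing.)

The receptive field on the zero-padded input at this output position is [0 3 3 / 0 1 2 / 0 0 3]. Elementwise product with the kernel and sum: 0·1 + 3·-2 + 3·-1 + 1·1 + 3·-1.

-11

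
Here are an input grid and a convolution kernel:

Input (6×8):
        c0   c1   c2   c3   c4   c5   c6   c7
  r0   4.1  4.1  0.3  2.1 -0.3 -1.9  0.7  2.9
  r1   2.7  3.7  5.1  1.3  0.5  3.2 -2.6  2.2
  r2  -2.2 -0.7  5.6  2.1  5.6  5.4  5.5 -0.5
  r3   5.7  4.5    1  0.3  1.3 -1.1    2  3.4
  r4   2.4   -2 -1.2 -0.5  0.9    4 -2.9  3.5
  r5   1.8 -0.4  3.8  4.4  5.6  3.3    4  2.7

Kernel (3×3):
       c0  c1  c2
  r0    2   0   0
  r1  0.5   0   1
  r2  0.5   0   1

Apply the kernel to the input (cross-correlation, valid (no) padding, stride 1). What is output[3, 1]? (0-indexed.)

11.7

The receptive field on the input at this output position is [4.5 1 0.3 / -2 -1.2 -0.5 / -0.4 3.8 4.4]. Elementwise product with the kernel and sum: 4.5·2 + -2·0.5 + -0.5·1 + -0.4·0.5 + 4.4·1.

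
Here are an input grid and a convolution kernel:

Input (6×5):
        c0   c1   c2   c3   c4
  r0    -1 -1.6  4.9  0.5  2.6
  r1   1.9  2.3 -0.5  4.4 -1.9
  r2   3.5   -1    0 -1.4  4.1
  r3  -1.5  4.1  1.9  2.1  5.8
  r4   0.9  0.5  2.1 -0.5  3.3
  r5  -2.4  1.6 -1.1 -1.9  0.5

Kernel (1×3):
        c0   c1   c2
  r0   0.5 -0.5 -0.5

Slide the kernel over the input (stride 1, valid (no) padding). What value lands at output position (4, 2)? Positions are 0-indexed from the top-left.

-0.35

The receptive field on the input at this output position is [2.1 -0.5 3.3]. Elementwise product with the kernel and sum: 2.1·0.5 + -0.5·-0.5 + 3.3·-0.5.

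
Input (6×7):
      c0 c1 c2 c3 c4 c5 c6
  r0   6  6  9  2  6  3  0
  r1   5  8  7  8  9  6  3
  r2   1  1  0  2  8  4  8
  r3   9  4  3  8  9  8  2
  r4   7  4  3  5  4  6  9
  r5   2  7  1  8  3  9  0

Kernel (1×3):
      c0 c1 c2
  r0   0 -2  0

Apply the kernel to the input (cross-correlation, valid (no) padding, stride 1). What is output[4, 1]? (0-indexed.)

The receptive field on the input at this output position is [4 3 5]. Elementwise product with the kernel and sum: 3·-2.

-6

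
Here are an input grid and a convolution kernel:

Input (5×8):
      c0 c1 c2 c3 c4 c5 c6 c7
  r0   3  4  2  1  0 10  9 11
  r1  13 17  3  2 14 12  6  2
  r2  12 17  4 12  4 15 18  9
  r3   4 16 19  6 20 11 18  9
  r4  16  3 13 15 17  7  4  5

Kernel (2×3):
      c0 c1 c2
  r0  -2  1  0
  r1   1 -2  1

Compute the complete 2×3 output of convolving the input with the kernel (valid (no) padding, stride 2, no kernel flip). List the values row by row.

-20 10 6
-16 31 23

Output[0,0]: The receptive field on the input at this output position is [3 4 2 / 13 17 3]. Elementwise product with the kernel and sum: 3·-2 + 4·1 + 13·1 + 17·-2 + 3·1.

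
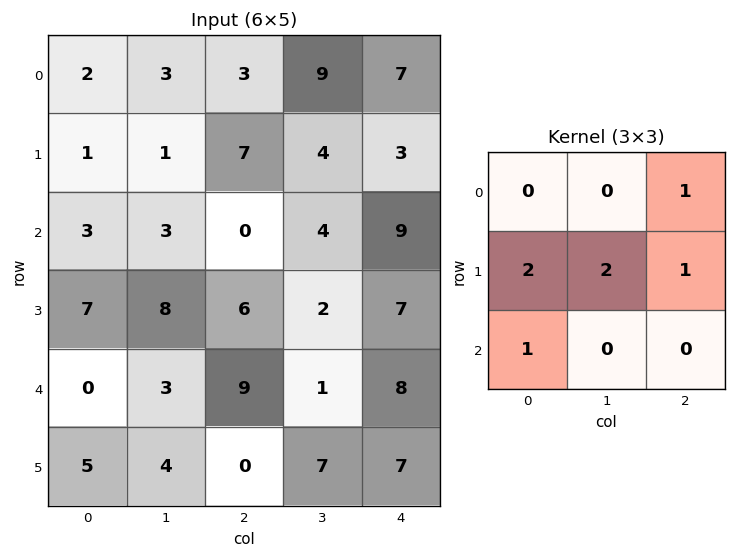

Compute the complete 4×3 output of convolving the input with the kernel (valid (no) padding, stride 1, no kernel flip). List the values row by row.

17 32 32
26 22 26
36 37 41
26 31 35

Output[0,0]: The receptive field on the input at this output position is [2 3 3 / 1 1 7 / 3 3 0]. Elementwise product with the kernel and sum: 3·1 + 1·2 + 1·2 + 7·1 + 3·1.
Output[0,1]: The receptive field on the input at this output position is [3 3 9 / 1 7 4 / 3 0 4]. Elementwise product with the kernel and sum: 9·1 + 1·2 + 7·2 + 4·1 + 3·1.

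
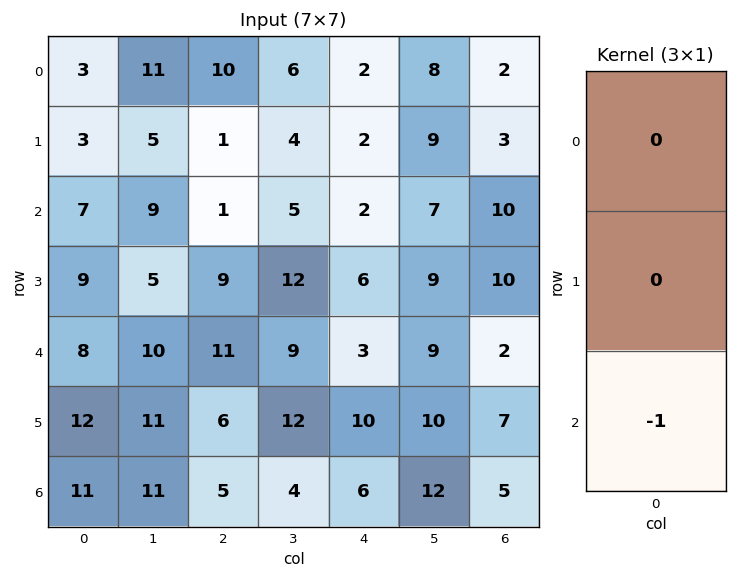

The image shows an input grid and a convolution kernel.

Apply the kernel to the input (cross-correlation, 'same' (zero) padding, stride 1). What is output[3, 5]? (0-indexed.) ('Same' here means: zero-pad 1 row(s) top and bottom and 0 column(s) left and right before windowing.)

The receptive field on the zero-padded input at this output position is [7 / 9 / 9]. Elementwise product with the kernel and sum: 9·-1.

-9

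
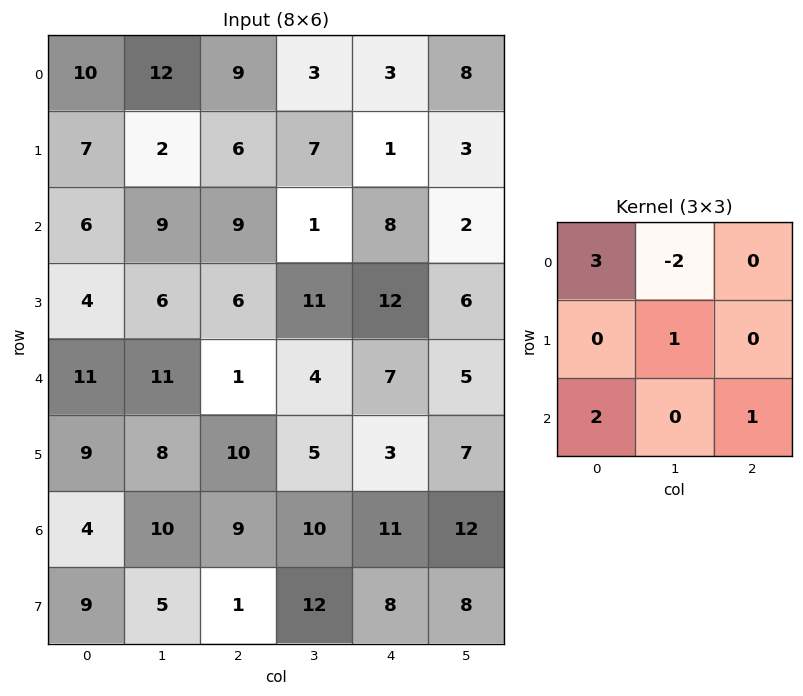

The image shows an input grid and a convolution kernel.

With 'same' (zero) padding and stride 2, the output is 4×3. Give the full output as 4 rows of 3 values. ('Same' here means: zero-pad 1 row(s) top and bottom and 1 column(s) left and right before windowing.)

Output[0,0]: The receptive field on the zero-padded input at this output position is [0 0 0 / 0 10 12 / 0 7 2]. Elementwise product with the kernel and sum: 0·3 + 0·-2 + 10·1 + 0·2 + 2·1.
Output[0,1]: The receptive field on the zero-padded input at this output position is [0 0 0 / 12 9 3 / 2 6 7]. Elementwise product with the kernel and sum: 0·3 + 0·-2 + 9·1 + 2·2 + 7·1.

12 20 20
-2 26 55
11 28 33
-9 35 52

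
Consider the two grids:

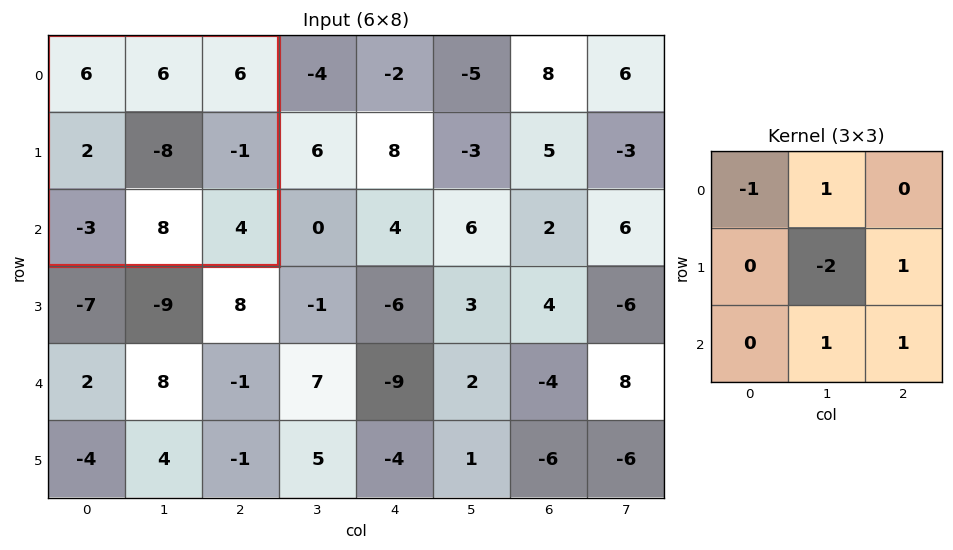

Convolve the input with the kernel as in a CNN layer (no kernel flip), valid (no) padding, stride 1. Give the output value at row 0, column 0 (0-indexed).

The receptive field on the input at this output position is [6 6 6 / 2 -8 -1 / -3 8 4]. Elementwise product with the kernel and sum: 6·-1 + 6·1 + -8·-2 + -1·1 + 8·1 + 4·1.

27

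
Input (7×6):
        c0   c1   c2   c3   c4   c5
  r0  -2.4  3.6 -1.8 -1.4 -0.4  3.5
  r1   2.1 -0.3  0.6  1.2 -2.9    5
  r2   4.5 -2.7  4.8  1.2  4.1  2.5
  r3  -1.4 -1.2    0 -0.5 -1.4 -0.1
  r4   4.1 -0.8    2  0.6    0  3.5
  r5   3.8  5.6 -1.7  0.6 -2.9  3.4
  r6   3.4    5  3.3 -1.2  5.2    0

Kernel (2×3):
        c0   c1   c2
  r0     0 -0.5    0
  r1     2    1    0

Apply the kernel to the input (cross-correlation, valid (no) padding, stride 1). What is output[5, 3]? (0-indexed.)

The receptive field on the input at this output position is [0.6 -2.9 3.4 / -1.2 5.2 0]. Elementwise product with the kernel and sum: -2.9·-0.5 + -1.2·2 + 5.2·1.

4.25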